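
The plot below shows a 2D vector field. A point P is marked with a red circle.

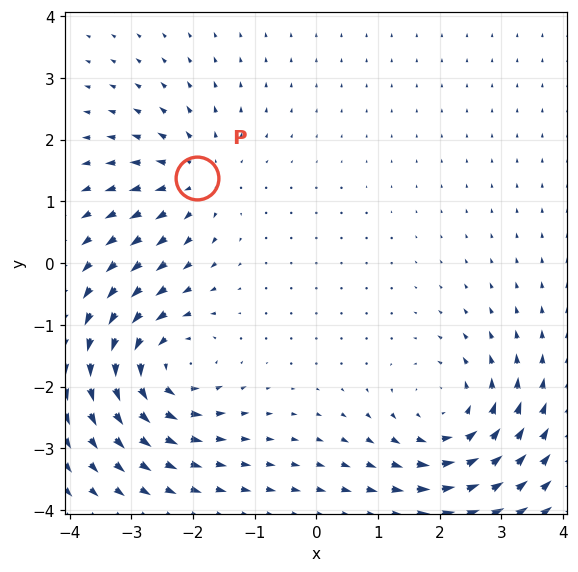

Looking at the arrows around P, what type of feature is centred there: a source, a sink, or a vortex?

source

At P (-1.9, 1.4) the arrows spread outward. Divergence about +4, curl ≈0 — positive divergence with near-zero curl is a source.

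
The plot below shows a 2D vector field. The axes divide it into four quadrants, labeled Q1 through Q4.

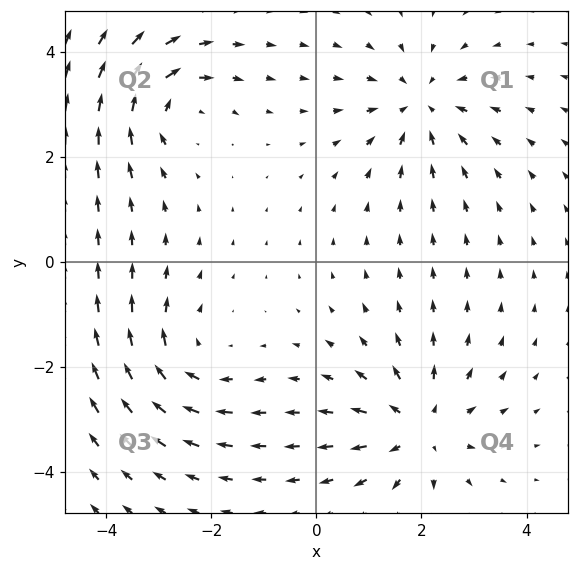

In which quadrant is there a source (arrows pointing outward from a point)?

Q4

The source sits at approximately (2.0, -3.2), which lies in quadrant Q4. The divergence there is about +5, positive as expected for a source.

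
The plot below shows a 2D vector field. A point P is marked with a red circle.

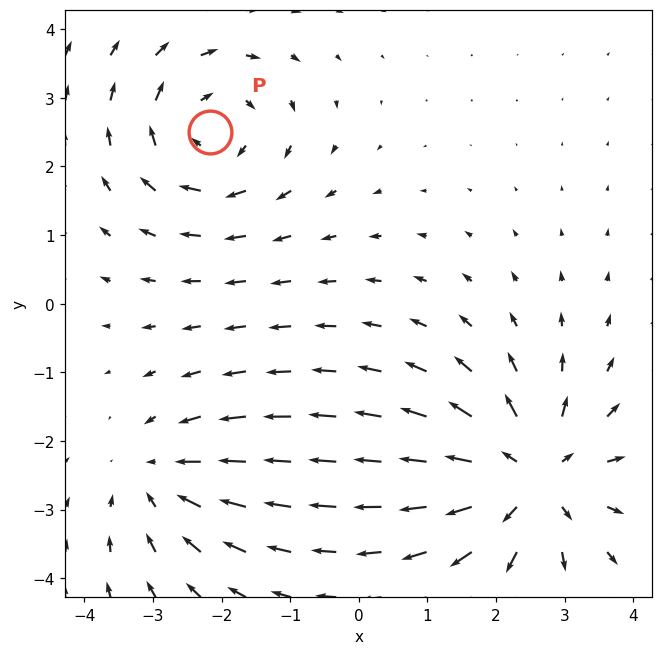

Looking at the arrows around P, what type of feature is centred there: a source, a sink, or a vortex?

At P (-2.2, 2.5) the arrows circulate clockwise. Divergence ≈0, curl about -3 — near-zero divergence with nonzero curl is a vortex.

vortex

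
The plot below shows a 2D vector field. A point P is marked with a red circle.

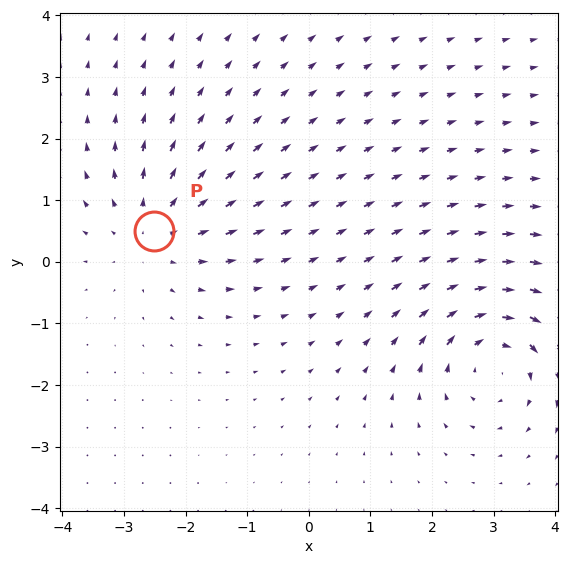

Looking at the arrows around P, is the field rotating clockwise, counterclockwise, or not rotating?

Near P at (-2.5, 0.5) the arrows show no circulation. The curl there is ≈0.

not rotating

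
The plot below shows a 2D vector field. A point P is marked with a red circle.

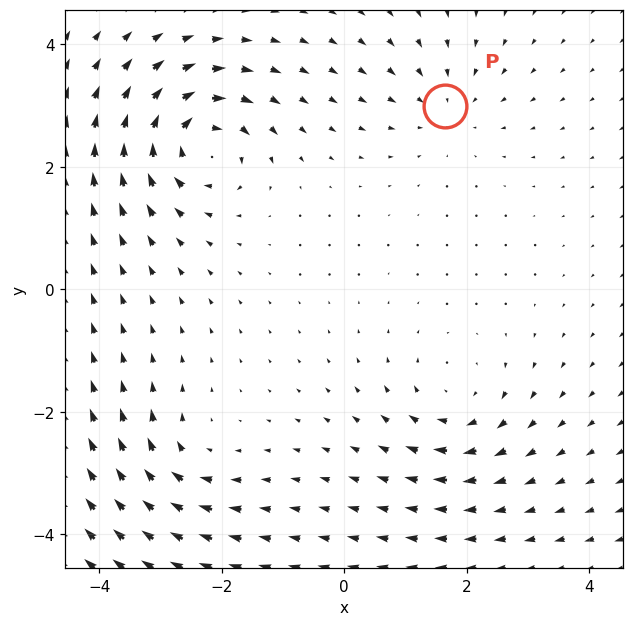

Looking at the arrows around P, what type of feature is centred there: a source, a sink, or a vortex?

sink

At P (1.7, 3.0) the arrows converge inward. Divergence about -3, curl ≈0 — negative divergence with near-zero curl is a sink.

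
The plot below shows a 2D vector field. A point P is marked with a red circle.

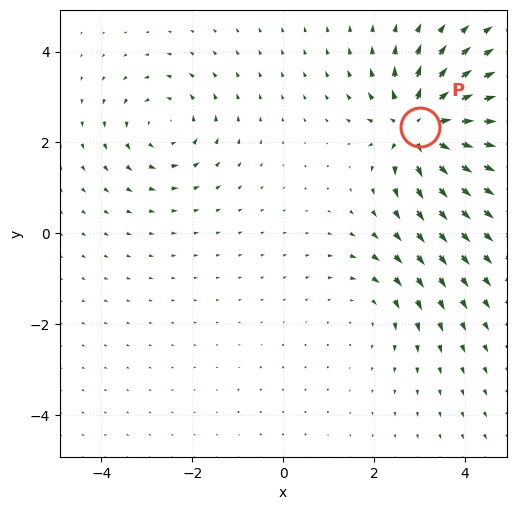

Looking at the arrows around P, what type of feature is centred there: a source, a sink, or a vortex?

At P (3.0, 2.3) the arrows spread outward. Divergence about +7, curl ≈0 — positive divergence with near-zero curl is a source.

source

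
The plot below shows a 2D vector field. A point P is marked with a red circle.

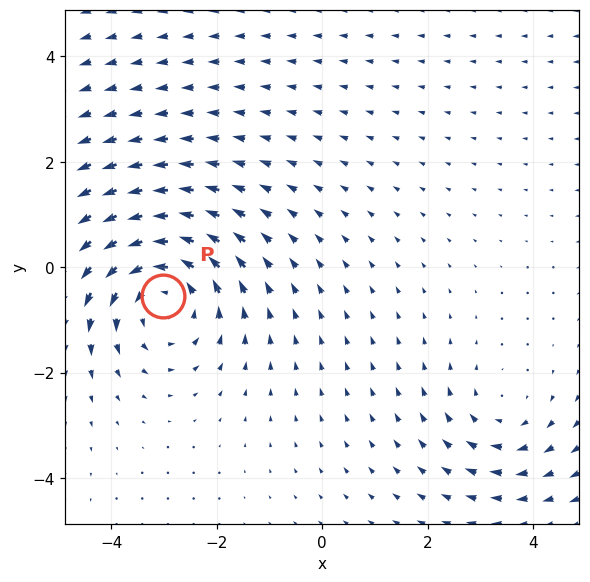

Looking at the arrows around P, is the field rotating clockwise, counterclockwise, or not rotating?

counterclockwise

Near P at (-3.0, -0.5) the arrows circulate counterclockwise. The curl (z-component) there is about +4; positive curl means counterclockwise rotation.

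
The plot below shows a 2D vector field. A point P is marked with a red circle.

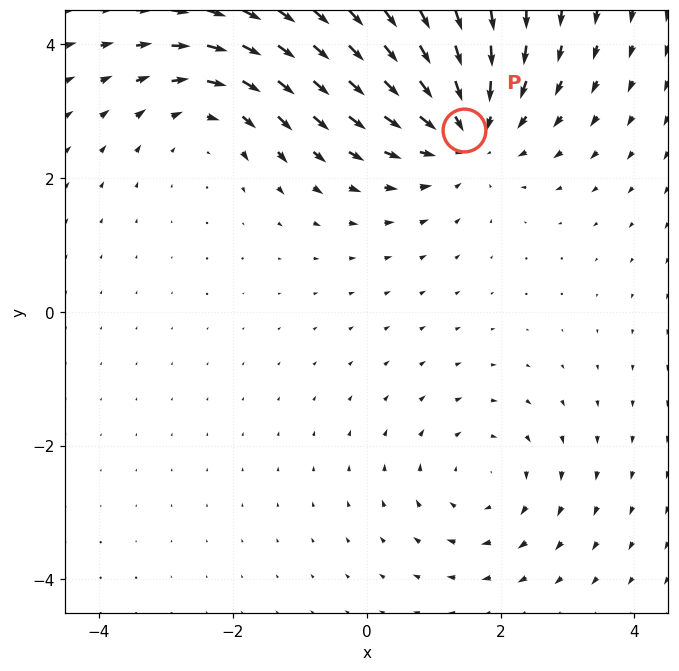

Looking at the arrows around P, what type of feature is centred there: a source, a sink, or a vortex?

sink

At P (1.5, 2.7) the arrows converge inward. Divergence about -4, curl ≈0 — negative divergence with near-zero curl is a sink.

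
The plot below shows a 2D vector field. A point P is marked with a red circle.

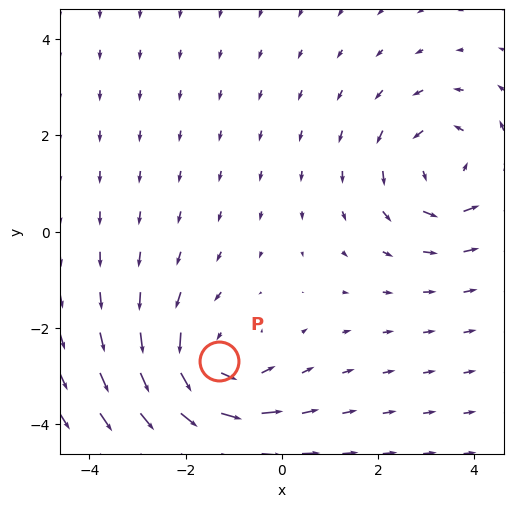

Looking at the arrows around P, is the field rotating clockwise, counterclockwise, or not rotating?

Near P at (-1.3, -2.7) the arrows circulate counterclockwise. The curl (z-component) there is about +3; positive curl means counterclockwise rotation.

counterclockwise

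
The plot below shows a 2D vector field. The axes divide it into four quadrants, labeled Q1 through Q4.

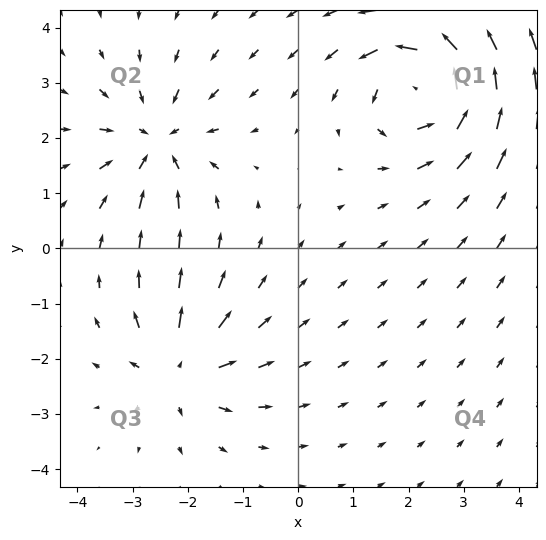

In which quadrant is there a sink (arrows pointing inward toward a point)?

Q2

The sink sits at approximately (-2.6, 1.9), which lies in quadrant Q2. The divergence there is about -4, negative as expected for a sink.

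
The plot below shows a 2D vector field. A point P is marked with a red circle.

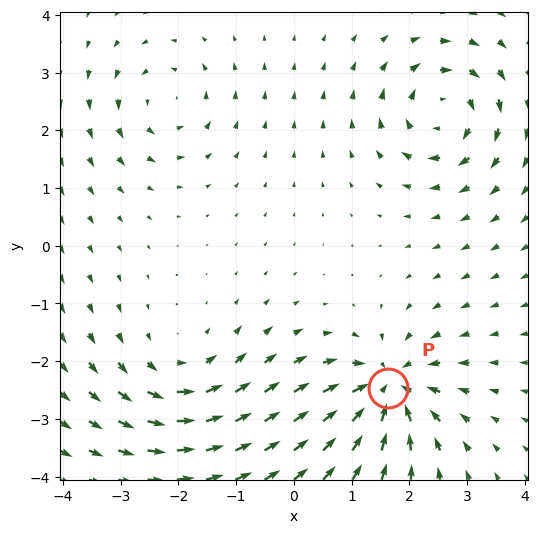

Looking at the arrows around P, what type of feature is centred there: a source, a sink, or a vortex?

sink

At P (1.6, -2.5) the arrows converge inward. Divergence about -6, curl ≈0 — negative divergence with near-zero curl is a sink.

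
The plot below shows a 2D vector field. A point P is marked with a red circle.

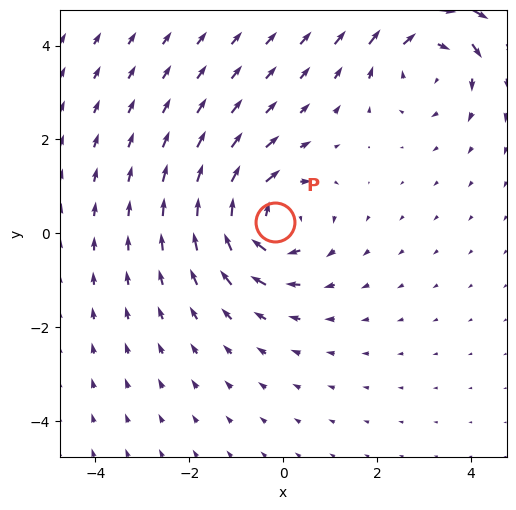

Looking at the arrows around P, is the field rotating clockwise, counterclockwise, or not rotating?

clockwise

Near P at (-0.2, 0.2) the arrows circulate clockwise. The curl (z-component) there is about -5; negative curl means clockwise rotation.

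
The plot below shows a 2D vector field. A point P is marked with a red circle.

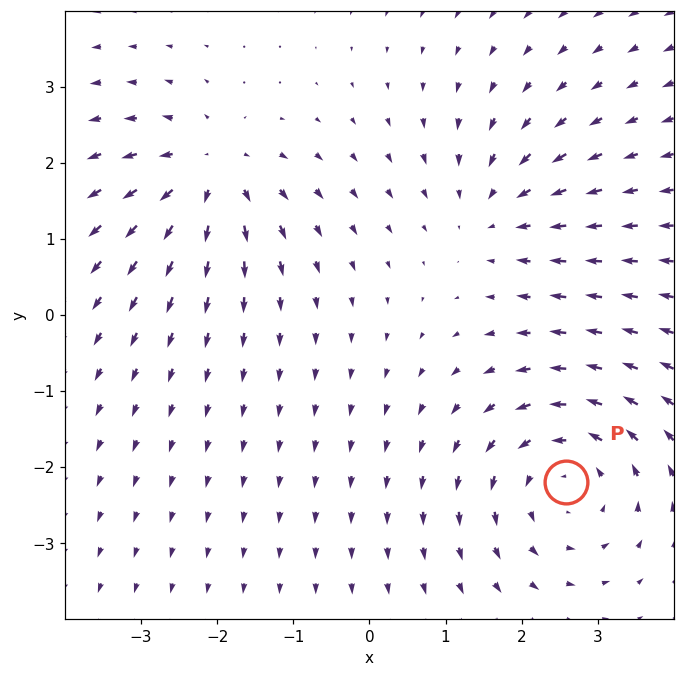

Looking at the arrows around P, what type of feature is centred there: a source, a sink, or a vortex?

At P (2.6, -2.2) the arrows circulate counterclockwise. Divergence ≈0, curl about +3 — near-zero divergence with nonzero curl is a vortex.

vortex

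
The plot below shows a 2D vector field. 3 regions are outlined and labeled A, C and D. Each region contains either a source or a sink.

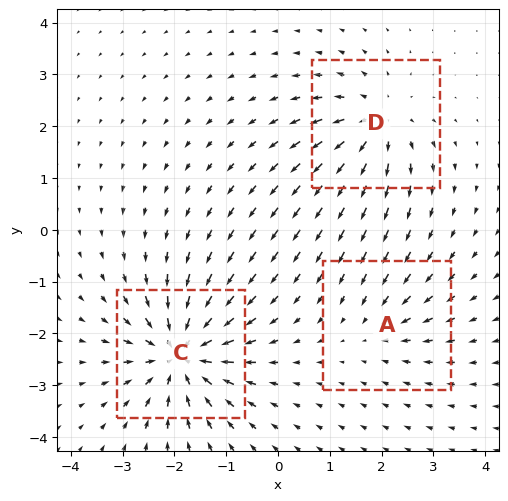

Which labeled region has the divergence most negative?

Divergence at each region's feature centre — A: about -2, C: about -6, D: about +4. Region C is most negative.

C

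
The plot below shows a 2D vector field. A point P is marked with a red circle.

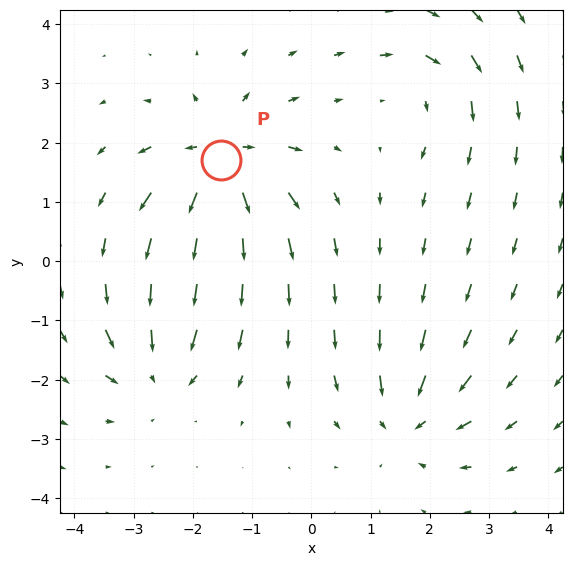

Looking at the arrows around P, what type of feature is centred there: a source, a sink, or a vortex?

source

At P (-1.5, 1.7) the arrows spread outward. Divergence about +6, curl ≈0 — positive divergence with near-zero curl is a source.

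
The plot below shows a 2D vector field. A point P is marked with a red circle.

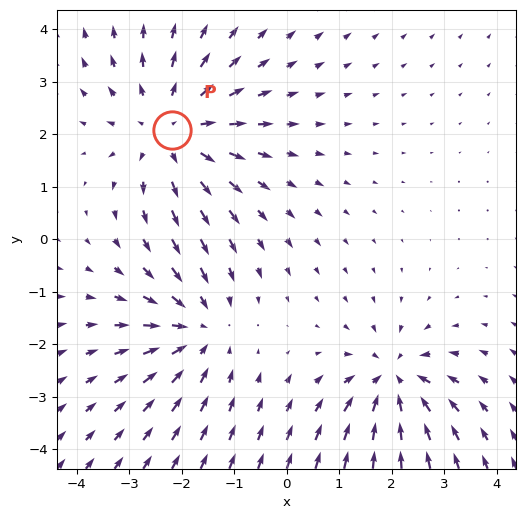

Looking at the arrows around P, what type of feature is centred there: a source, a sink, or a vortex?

At P (-2.2, 2.1) the arrows spread outward. Divergence about +3, curl ≈0 — positive divergence with near-zero curl is a source.

source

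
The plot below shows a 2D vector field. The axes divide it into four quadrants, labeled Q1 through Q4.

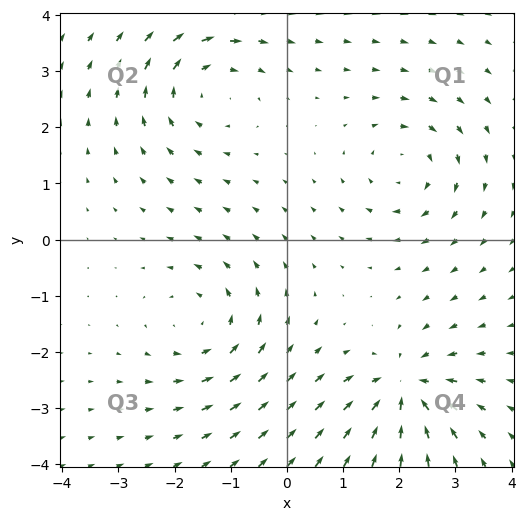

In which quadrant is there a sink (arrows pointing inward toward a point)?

The sink sits at approximately (2.1, -2.7), which lies in quadrant Q4. The divergence there is about -7, negative as expected for a sink.

Q4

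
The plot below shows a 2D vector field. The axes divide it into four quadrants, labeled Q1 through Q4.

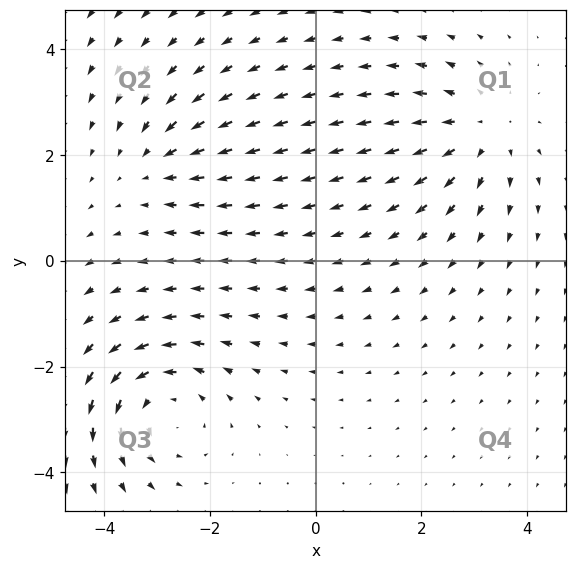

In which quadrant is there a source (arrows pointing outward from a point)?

Q1

The source sits at approximately (3.1, 2.5), which lies in quadrant Q1. The divergence there is about +3, positive as expected for a source.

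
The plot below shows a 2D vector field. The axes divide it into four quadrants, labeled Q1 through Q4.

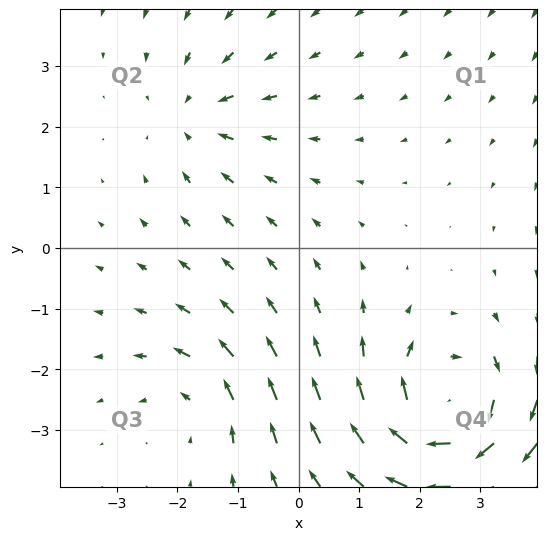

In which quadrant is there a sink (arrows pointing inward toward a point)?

Q2

The sink sits at approximately (-1.7, 2.2), which lies in quadrant Q2. The divergence there is about -3, negative as expected for a sink.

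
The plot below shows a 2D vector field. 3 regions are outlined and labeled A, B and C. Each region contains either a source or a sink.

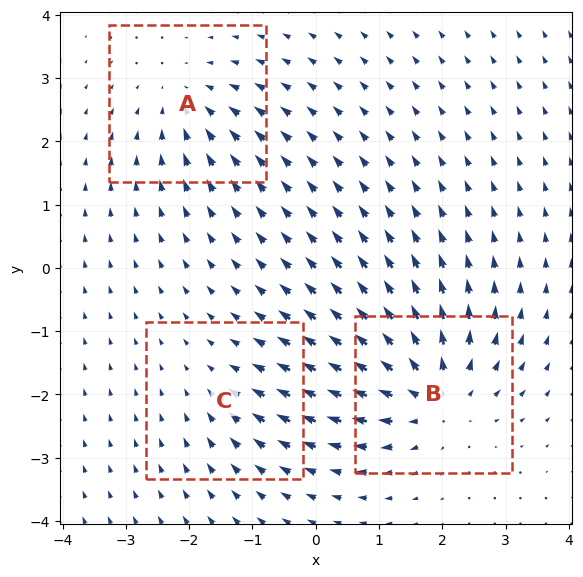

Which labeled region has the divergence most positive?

Divergence at each region's feature centre — A: about -3, B: about +5, C: about -2. Region B is most positive.

B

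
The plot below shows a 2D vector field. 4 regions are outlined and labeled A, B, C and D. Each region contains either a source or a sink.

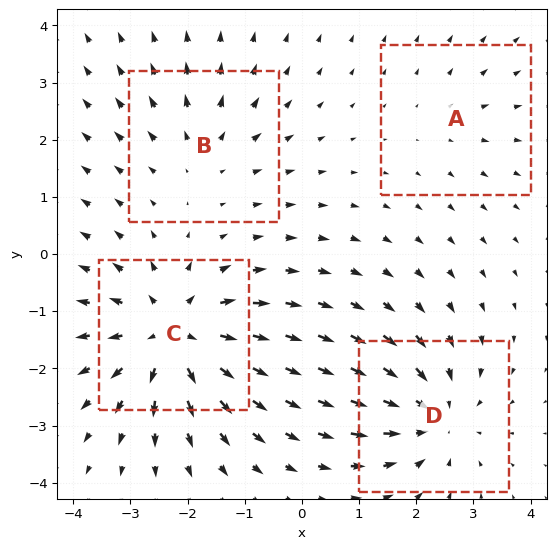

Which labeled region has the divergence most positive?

C

Divergence at each region's feature centre — A: about +2, B: about +3, C: about +7, D: about -5. Region C is most positive.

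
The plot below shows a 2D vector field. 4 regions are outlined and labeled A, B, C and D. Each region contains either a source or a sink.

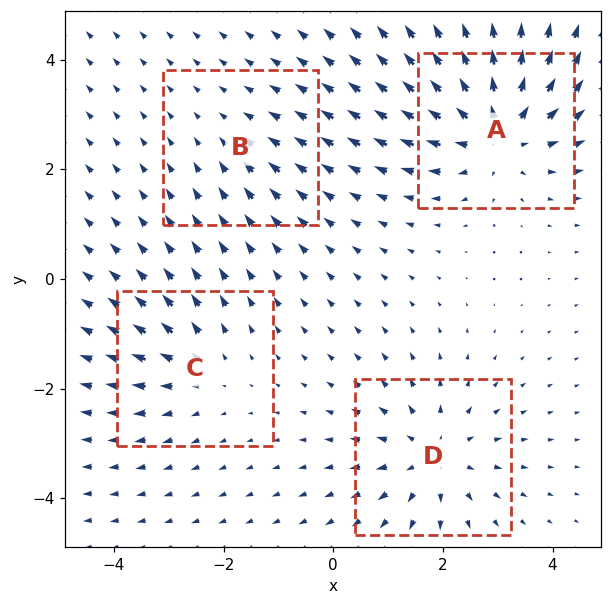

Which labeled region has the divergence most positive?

Divergence at each region's feature centre — A: about +7, B: about -2, C: about +3, D: about +5. Region A is most positive.

A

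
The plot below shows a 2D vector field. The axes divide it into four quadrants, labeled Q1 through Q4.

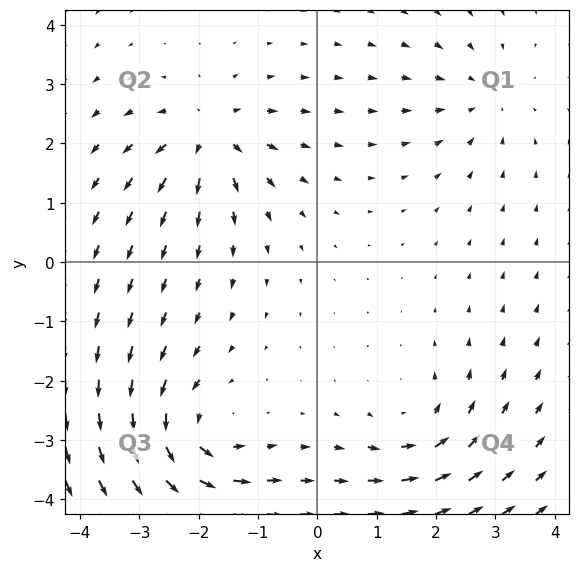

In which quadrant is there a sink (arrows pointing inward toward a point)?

Q1

The sink sits at approximately (2.8, 2.8), which lies in quadrant Q1. The divergence there is about -3, negative as expected for a sink.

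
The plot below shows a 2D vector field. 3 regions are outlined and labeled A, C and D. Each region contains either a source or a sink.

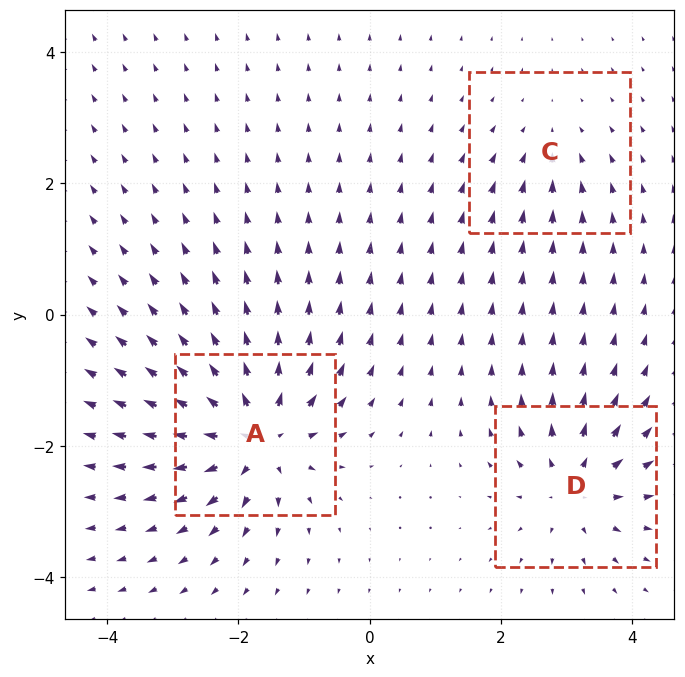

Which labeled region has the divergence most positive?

A

Divergence at each region's feature centre — A: about +7, C: about -2, D: about +4. Region A is most positive.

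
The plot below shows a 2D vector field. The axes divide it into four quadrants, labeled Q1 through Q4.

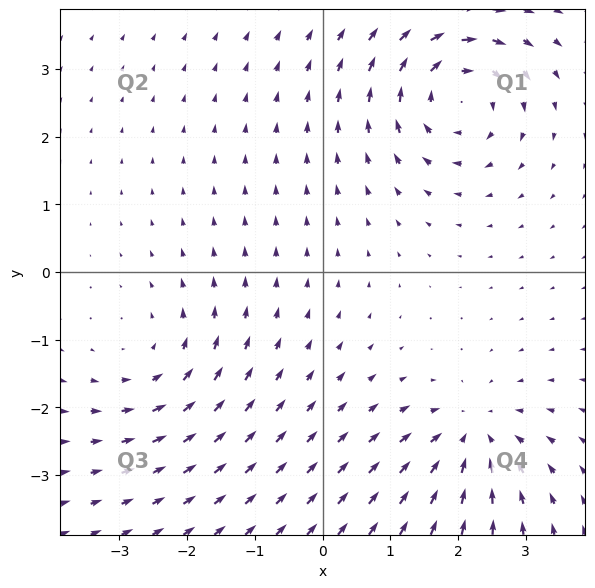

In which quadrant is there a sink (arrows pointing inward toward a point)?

Q4

The sink sits at approximately (2.2, -2.4), which lies in quadrant Q4. The divergence there is about -5, negative as expected for a sink.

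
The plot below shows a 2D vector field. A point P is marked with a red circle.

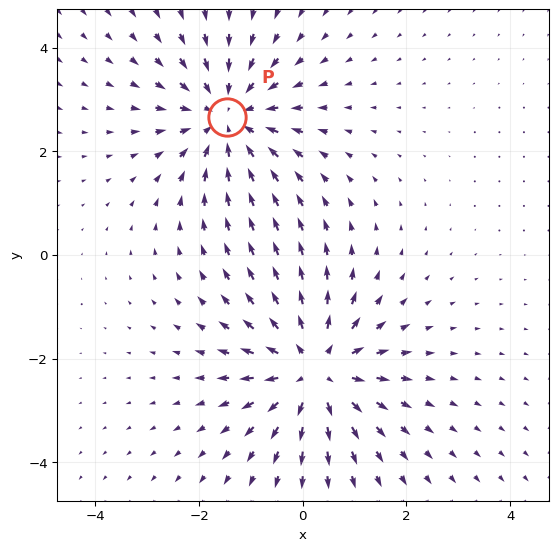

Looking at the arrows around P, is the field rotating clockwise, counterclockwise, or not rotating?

not rotating

Near P at (-1.5, 2.7) the arrows show no circulation. The curl there is ≈0.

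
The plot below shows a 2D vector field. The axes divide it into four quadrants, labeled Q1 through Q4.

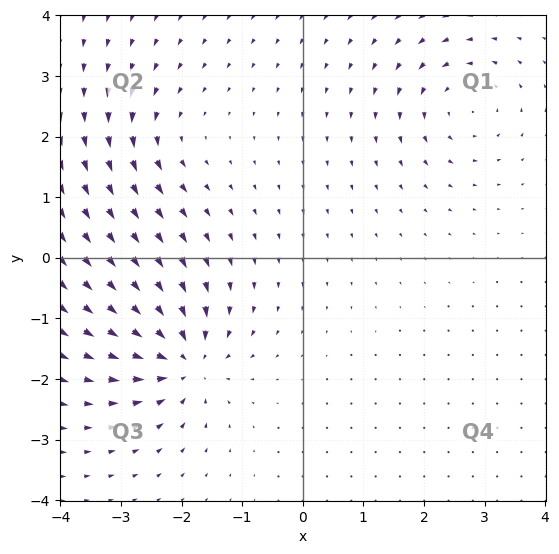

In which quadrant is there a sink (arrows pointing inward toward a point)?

The sink sits at approximately (-1.9, -1.7), which lies in quadrant Q3. The divergence there is about -7, negative as expected for a sink.

Q3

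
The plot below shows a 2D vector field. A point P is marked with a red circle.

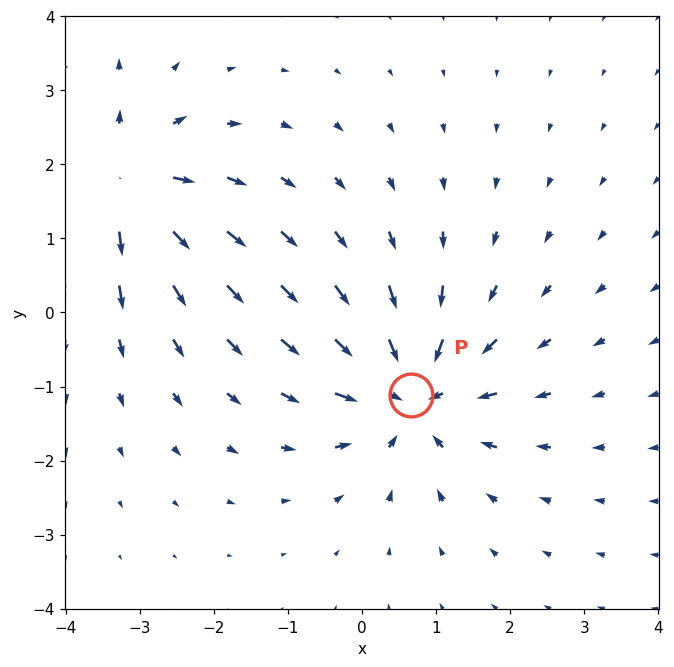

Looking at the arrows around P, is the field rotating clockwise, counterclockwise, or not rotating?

not rotating

Near P at (0.7, -1.1) the arrows show no circulation. The curl there is ≈0.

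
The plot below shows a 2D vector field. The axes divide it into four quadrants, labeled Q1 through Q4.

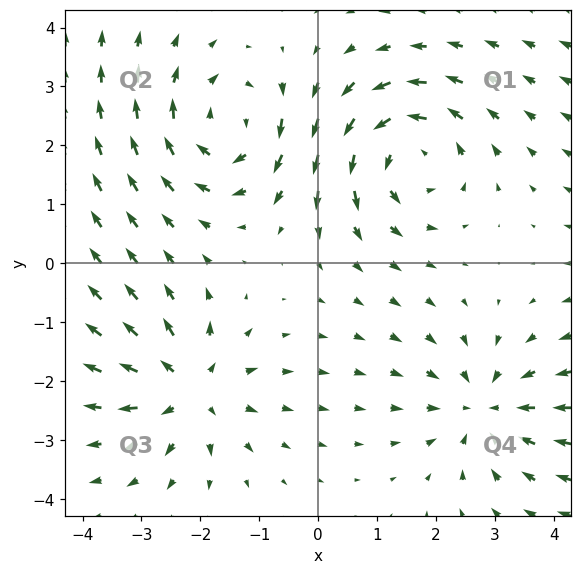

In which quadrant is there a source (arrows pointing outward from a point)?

The source sits at approximately (-2.2, -2.1), which lies in quadrant Q3. The divergence there is about +4, positive as expected for a source.

Q3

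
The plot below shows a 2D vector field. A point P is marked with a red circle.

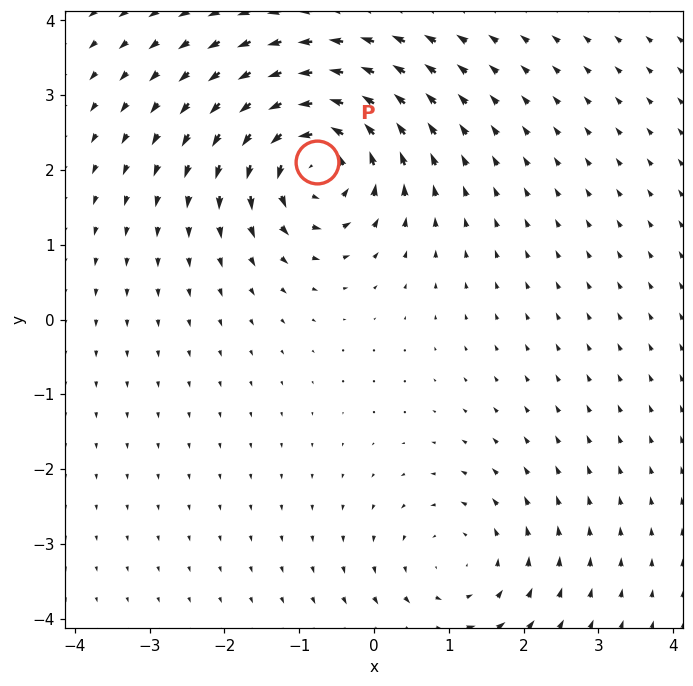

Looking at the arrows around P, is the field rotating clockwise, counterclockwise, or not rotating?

counterclockwise

Near P at (-0.8, 2.1) the arrows circulate counterclockwise. The curl (z-component) there is about +7; positive curl means counterclockwise rotation.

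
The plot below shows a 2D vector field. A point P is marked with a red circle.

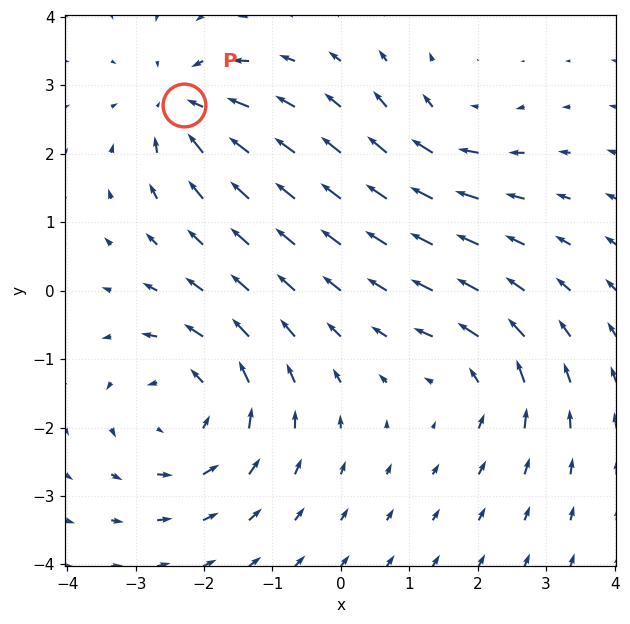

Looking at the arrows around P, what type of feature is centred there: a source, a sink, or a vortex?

sink

At P (-2.3, 2.7) the arrows converge inward. Divergence about -5, curl ≈0 — negative divergence with near-zero curl is a sink.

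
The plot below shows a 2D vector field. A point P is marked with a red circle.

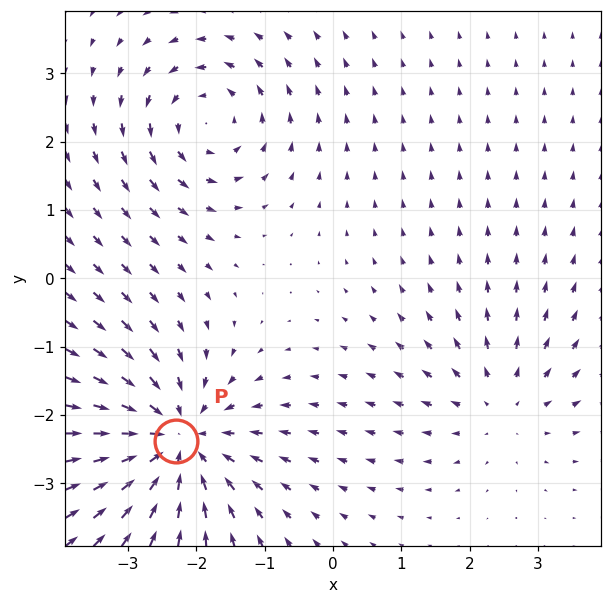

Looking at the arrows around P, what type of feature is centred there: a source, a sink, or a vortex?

sink

At P (-2.3, -2.4) the arrows converge inward. Divergence about -5, curl ≈0 — negative divergence with near-zero curl is a sink.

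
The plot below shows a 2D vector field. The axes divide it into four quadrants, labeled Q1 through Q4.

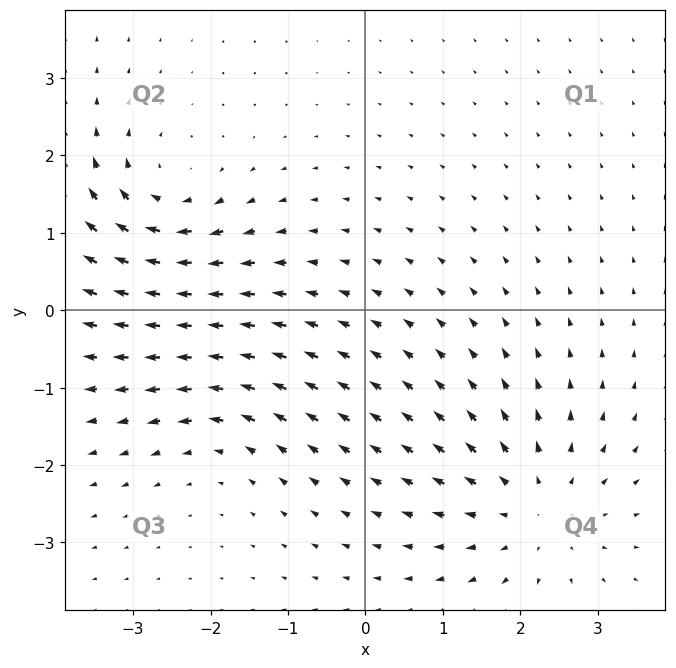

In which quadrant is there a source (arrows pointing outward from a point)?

Q4

The source sits at approximately (2.2, -2.6), which lies in quadrant Q4. The divergence there is about +4, positive as expected for a source.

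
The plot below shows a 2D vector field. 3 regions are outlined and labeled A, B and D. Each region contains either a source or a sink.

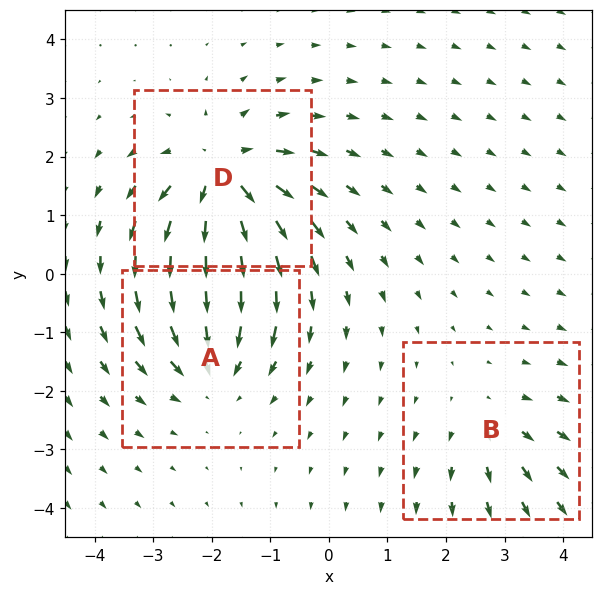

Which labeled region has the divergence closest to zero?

B

Divergence at each region's feature centre — A: about -4, B: about +2, D: about +5. Region B is closest to zero.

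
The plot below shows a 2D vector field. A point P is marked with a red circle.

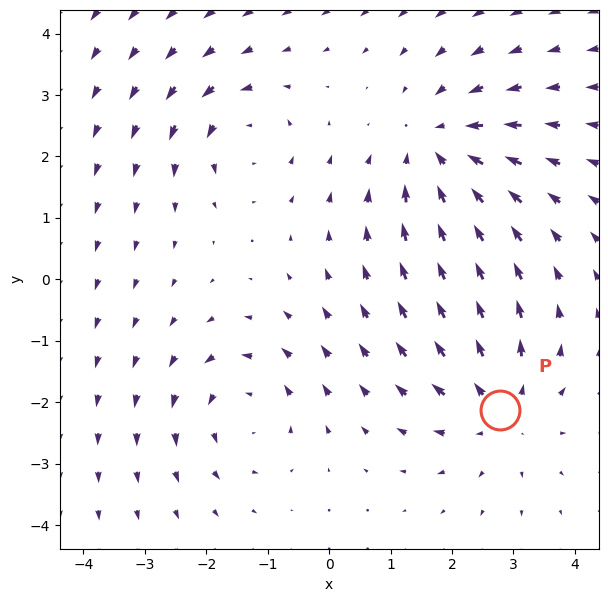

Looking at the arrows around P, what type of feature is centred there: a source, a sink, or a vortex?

source

At P (2.8, -2.1) the arrows spread outward. Divergence about +3, curl ≈0 — positive divergence with near-zero curl is a source.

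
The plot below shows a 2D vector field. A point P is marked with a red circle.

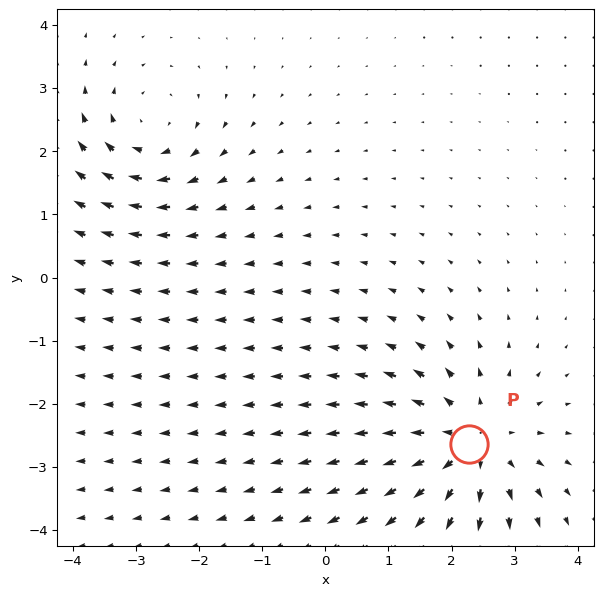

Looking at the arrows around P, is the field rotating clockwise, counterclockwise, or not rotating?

not rotating

Near P at (2.3, -2.6) the arrows show no circulation. The curl there is ≈0.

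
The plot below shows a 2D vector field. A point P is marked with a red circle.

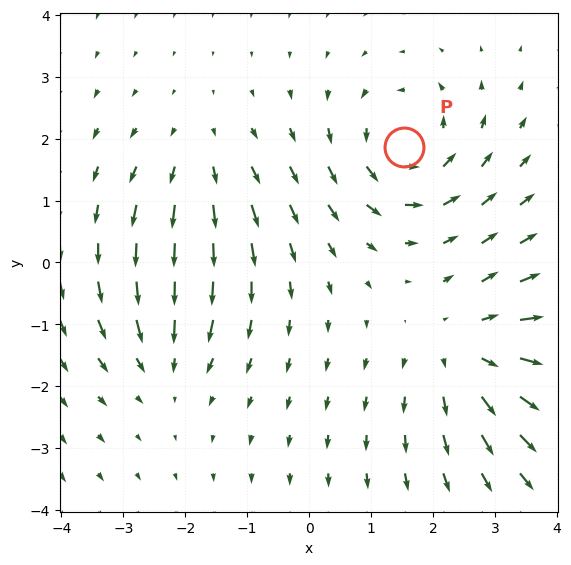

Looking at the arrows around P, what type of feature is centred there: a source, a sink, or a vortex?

vortex

At P (1.5, 1.9) the arrows circulate counterclockwise. Divergence ≈0, curl about +5 — near-zero divergence with nonzero curl is a vortex.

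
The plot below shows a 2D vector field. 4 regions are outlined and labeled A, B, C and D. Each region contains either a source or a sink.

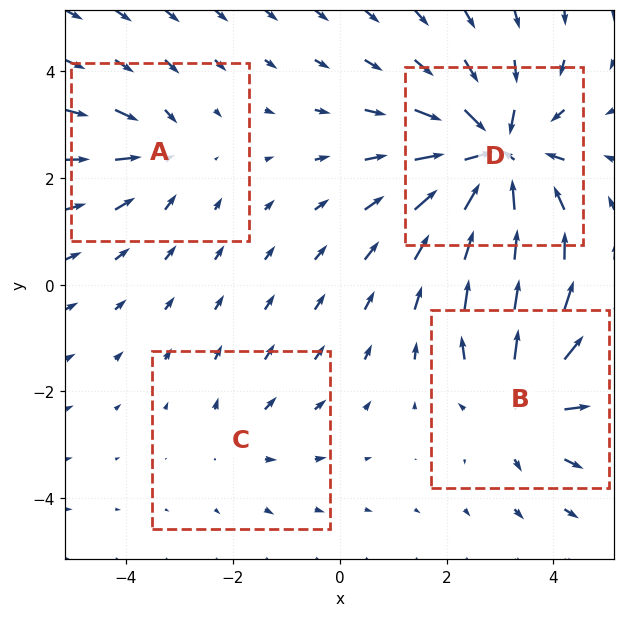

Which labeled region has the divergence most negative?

D

Divergence at each region's feature centre — A: about -3, B: about +5, C: about +2, D: about -7. Region D is most negative.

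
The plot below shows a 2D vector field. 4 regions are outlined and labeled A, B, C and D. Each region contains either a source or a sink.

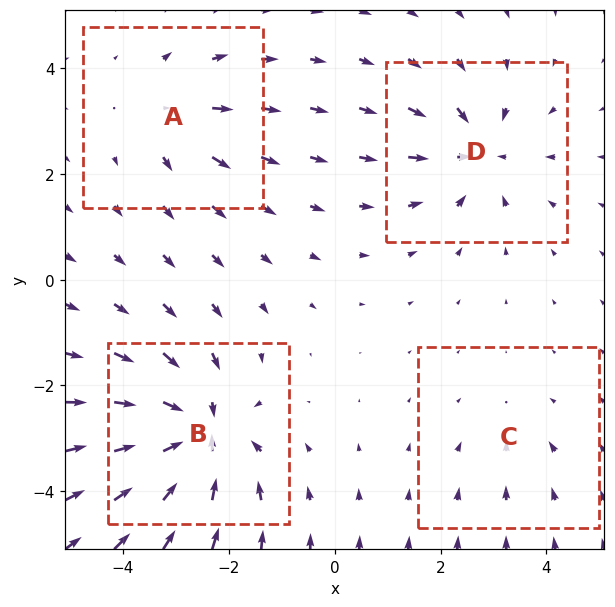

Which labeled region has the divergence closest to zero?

Divergence at each region's feature centre — A: about +3, B: about -7, C: about -2, D: about -5. Region C is closest to zero.

C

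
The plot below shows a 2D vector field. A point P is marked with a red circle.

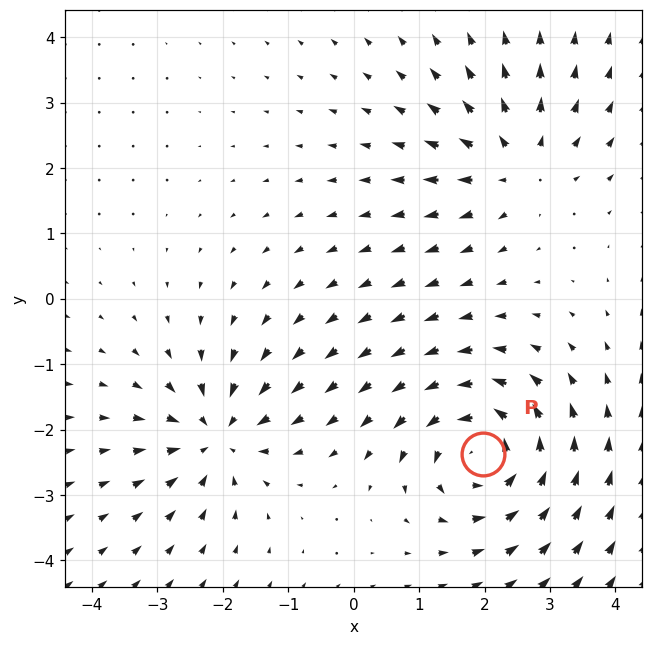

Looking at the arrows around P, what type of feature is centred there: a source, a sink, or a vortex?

At P (2.0, -2.4) the arrows circulate counterclockwise. Divergence ≈0, curl about +4 — near-zero divergence with nonzero curl is a vortex.

vortex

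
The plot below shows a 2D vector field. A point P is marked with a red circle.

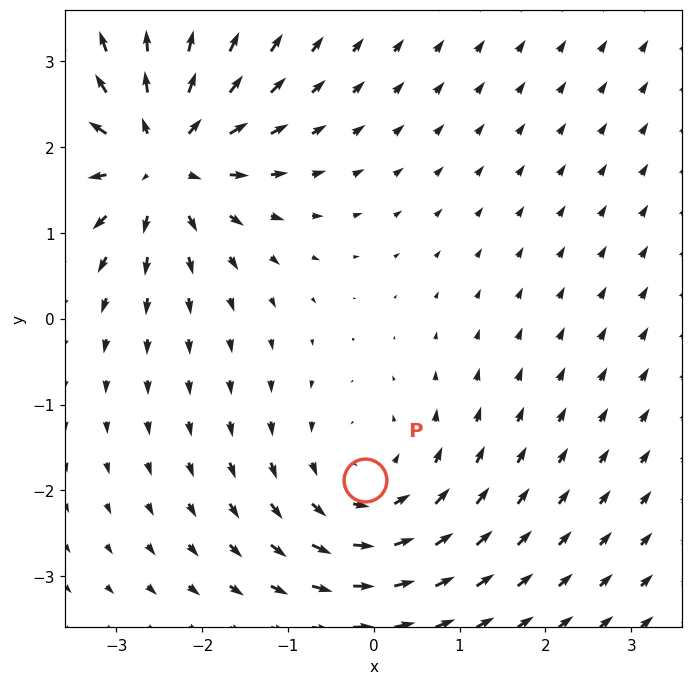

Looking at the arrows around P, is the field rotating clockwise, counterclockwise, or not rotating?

counterclockwise

Near P at (-0.1, -1.9) the arrows circulate counterclockwise. The curl (z-component) there is about +2; positive curl means counterclockwise rotation.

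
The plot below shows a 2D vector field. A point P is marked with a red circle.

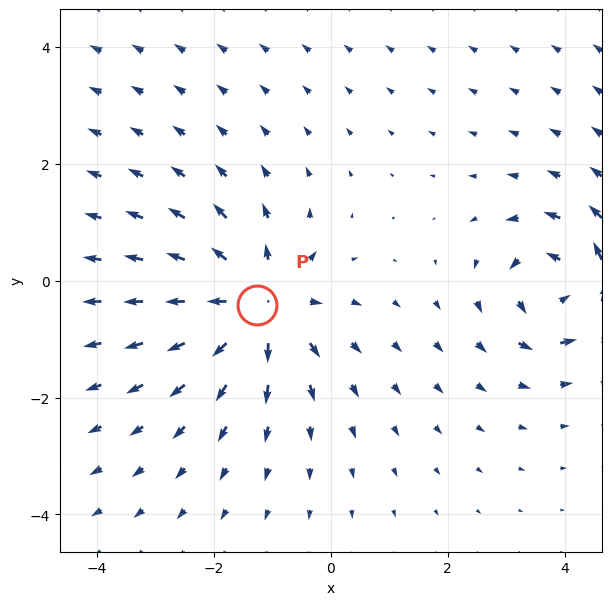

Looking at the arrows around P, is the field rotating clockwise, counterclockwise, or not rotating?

Near P at (-1.3, -0.4) the arrows show no circulation. The curl there is ≈0.

not rotating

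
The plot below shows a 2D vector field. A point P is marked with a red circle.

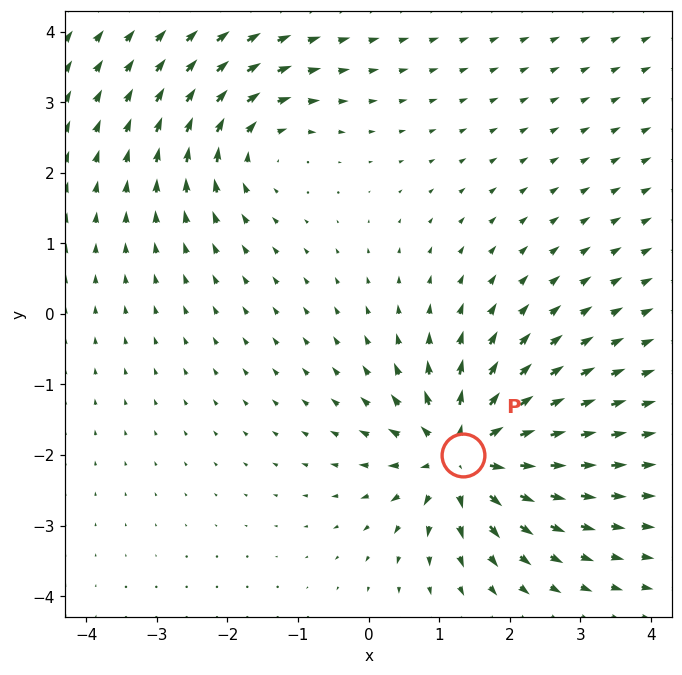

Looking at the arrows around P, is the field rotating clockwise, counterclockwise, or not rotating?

Near P at (1.3, -2.0) the arrows show no circulation. The curl there is ≈0.

not rotating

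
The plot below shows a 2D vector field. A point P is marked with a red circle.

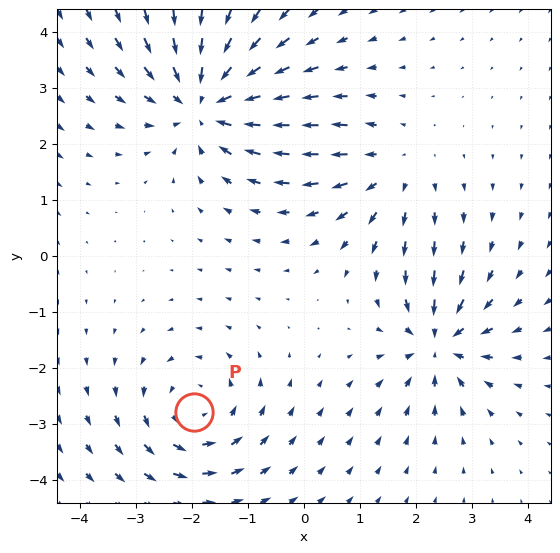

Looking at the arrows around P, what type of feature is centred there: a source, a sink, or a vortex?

vortex

At P (-2.0, -2.8) the arrows circulate counterclockwise. Divergence ≈0, curl about +4 — near-zero divergence with nonzero curl is a vortex.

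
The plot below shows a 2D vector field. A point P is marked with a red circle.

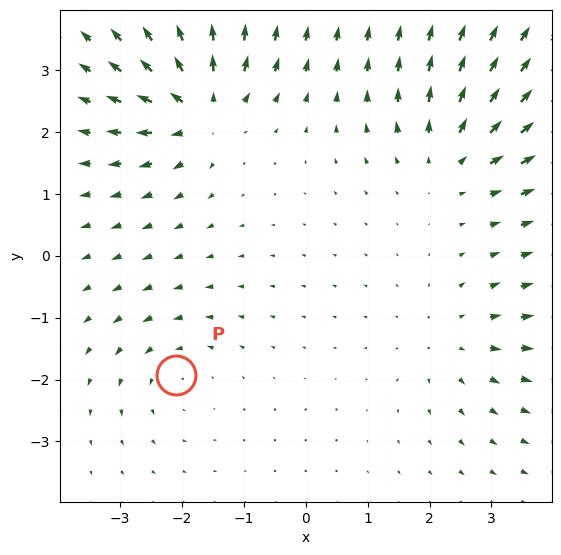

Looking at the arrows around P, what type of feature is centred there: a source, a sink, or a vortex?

At P (-2.1, -1.9) the arrows circulate counterclockwise. Divergence ≈0, curl about +3 — near-zero divergence with nonzero curl is a vortex.

vortex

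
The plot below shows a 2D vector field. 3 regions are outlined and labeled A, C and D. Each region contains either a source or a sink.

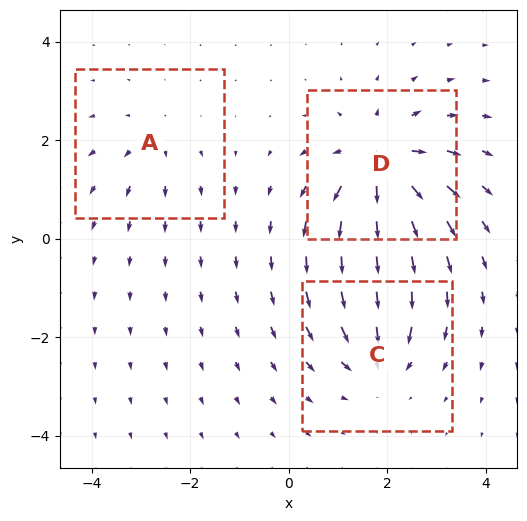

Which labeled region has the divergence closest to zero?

A

Divergence at each region's feature centre — A: about +2, C: about -4, D: about +6. Region A is closest to zero.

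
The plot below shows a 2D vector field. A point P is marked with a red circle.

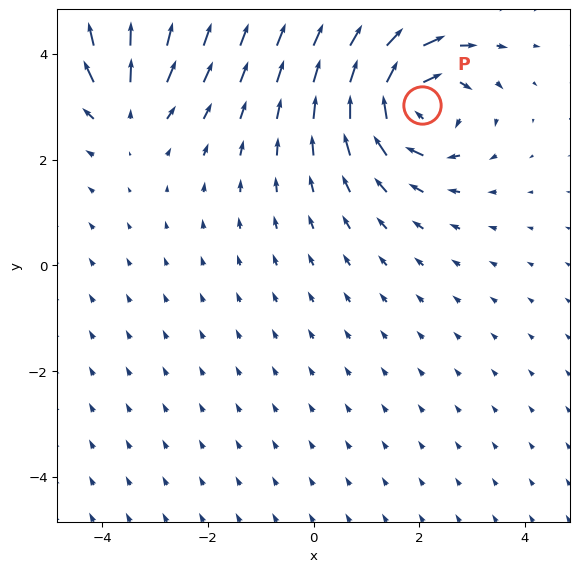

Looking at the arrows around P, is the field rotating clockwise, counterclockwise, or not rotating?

Near P at (2.0, 3.0) the arrows circulate clockwise. The curl (z-component) there is about -5; negative curl means clockwise rotation.

clockwise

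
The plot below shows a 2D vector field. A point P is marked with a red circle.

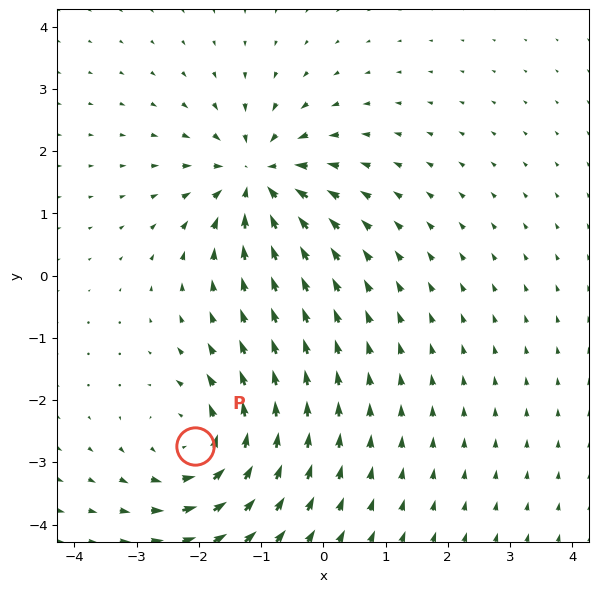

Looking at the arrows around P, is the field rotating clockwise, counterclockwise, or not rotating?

counterclockwise

Near P at (-2.1, -2.7) the arrows circulate counterclockwise. The curl (z-component) there is about +5; positive curl means counterclockwise rotation.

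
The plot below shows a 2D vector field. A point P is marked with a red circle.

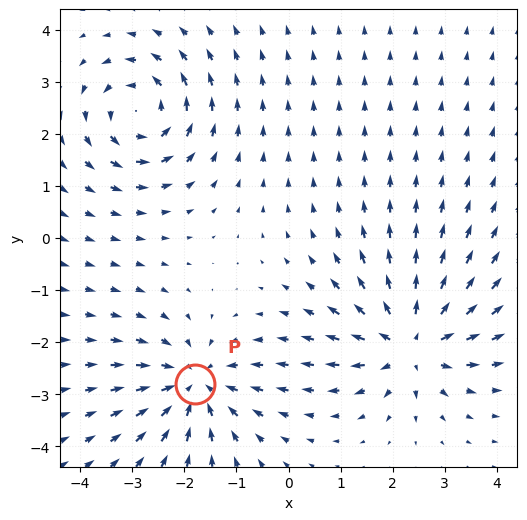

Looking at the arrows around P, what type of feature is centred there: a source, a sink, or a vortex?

sink

At P (-1.8, -2.8) the arrows converge inward. Divergence about -3, curl ≈0 — negative divergence with near-zero curl is a sink.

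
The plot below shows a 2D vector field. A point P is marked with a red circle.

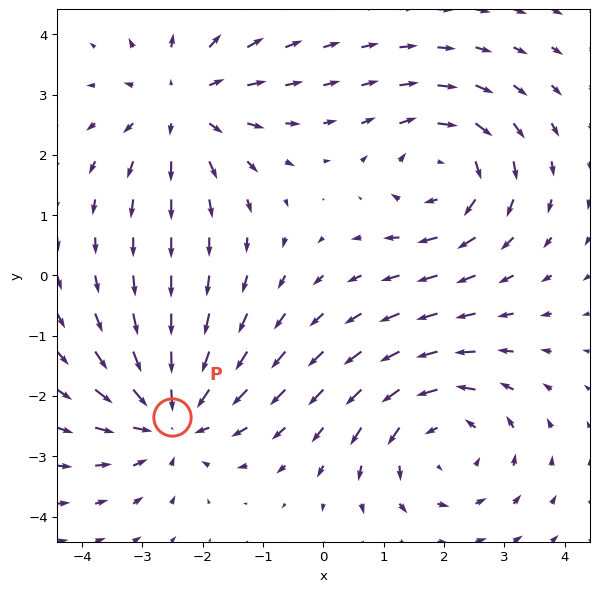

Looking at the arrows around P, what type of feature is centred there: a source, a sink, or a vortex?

sink

At P (-2.5, -2.3) the arrows converge inward. Divergence about -4, curl ≈0 — negative divergence with near-zero curl is a sink.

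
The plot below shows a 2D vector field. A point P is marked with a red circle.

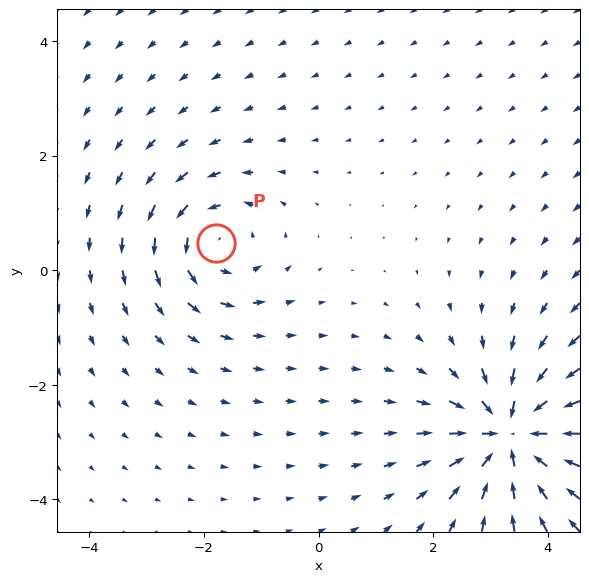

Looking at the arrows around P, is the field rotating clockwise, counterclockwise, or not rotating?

Near P at (-1.8, 0.5) the arrows circulate counterclockwise. The curl (z-component) there is about +4; positive curl means counterclockwise rotation.

counterclockwise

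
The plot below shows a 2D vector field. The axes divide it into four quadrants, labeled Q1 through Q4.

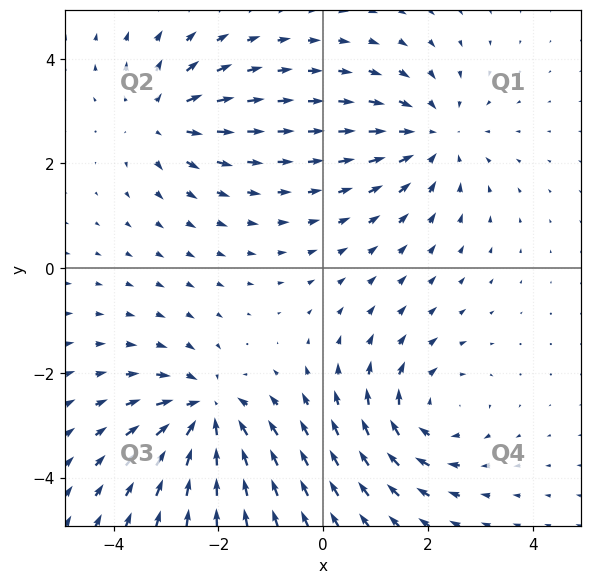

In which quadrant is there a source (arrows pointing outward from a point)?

The source sits at approximately (-3.1, 2.9), which lies in quadrant Q2. The divergence there is about +3, positive as expected for a source.

Q2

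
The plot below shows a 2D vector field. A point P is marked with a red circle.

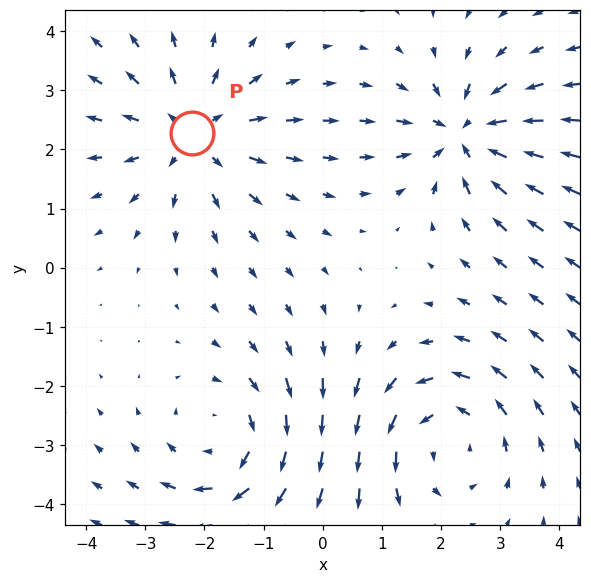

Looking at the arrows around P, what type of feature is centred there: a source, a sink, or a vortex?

At P (-2.2, 2.3) the arrows spread outward. Divergence about +4, curl ≈0 — positive divergence with near-zero curl is a source.

source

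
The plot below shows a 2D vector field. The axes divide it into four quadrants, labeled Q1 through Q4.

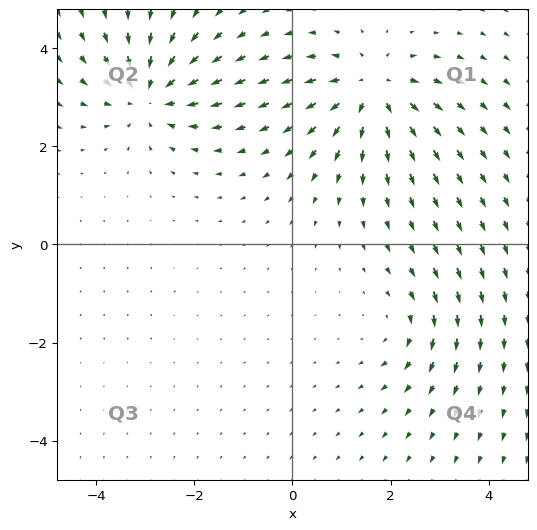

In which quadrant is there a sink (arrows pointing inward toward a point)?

Q2

The sink sits at approximately (-2.9, 3.1), which lies in quadrant Q2. The divergence there is about -5, negative as expected for a sink.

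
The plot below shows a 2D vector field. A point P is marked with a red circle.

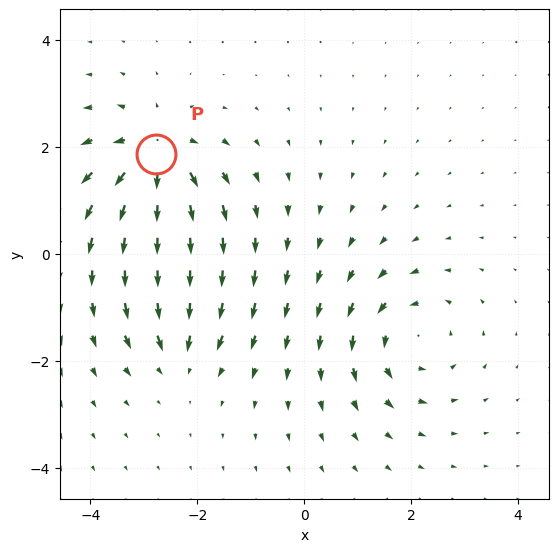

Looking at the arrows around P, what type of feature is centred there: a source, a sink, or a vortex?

At P (-2.8, 1.9) the arrows spread outward. Divergence about +7, curl ≈0 — positive divergence with near-zero curl is a source.

source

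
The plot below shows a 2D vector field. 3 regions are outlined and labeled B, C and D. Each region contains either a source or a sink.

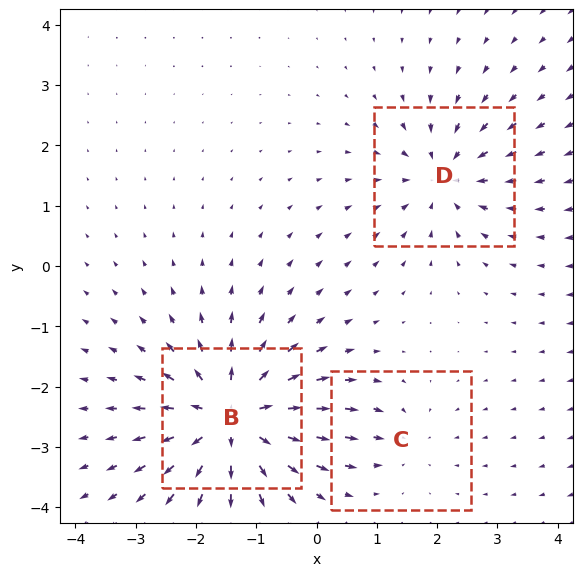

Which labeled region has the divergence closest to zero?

Divergence at each region's feature centre — B: about +6, C: about -2, D: about -4. Region C is closest to zero.

C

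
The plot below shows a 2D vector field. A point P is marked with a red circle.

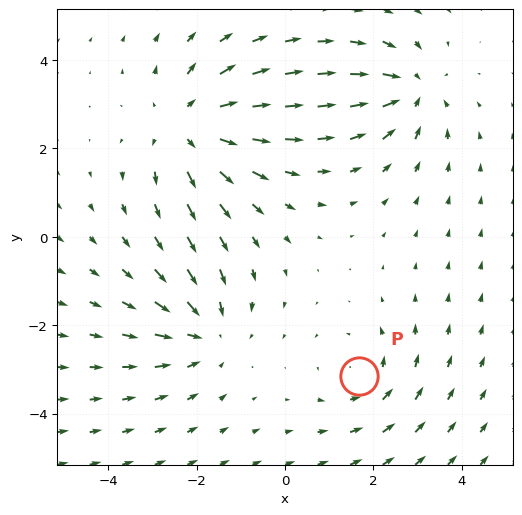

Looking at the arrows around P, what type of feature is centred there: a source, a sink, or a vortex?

At P (1.7, -3.2) the arrows circulate counterclockwise. Divergence ≈0, curl about +2 — near-zero divergence with nonzero curl is a vortex.

vortex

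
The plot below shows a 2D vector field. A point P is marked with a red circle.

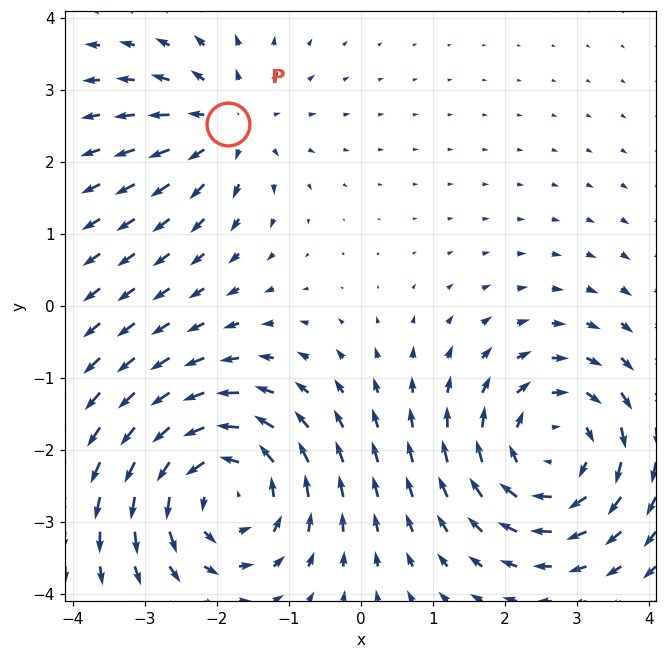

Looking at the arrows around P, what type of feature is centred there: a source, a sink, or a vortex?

source

At P (-1.8, 2.5) the arrows spread outward. Divergence about +3, curl ≈0 — positive divergence with near-zero curl is a source.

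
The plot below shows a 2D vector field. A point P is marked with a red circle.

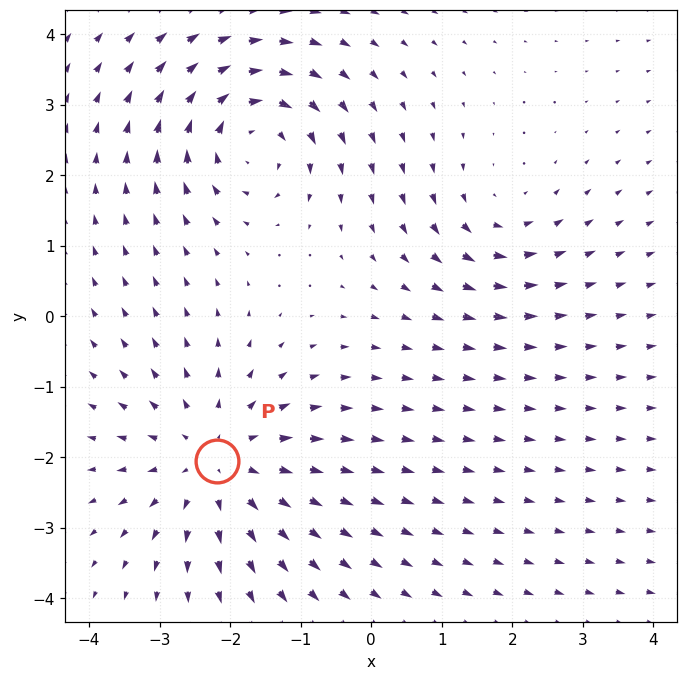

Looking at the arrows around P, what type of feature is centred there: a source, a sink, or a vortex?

source

At P (-2.2, -2.0) the arrows spread outward. Divergence about +4, curl ≈0 — positive divergence with near-zero curl is a source.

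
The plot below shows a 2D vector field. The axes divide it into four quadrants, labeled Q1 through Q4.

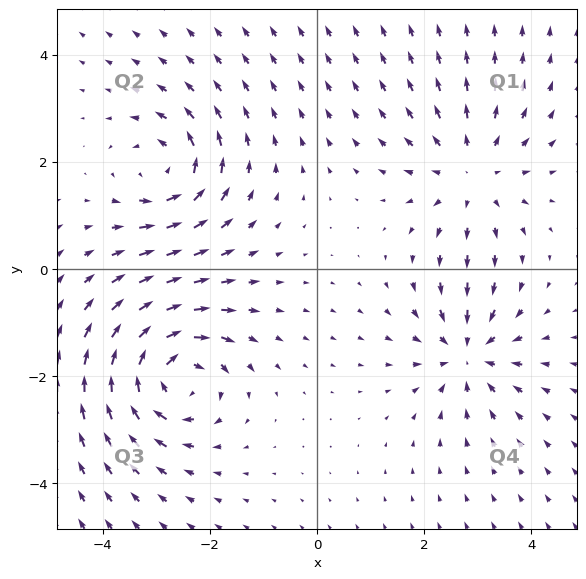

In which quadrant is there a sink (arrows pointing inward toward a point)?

The sink sits at approximately (2.8, -1.6), which lies in quadrant Q4. The divergence there is about -4, negative as expected for a sink.

Q4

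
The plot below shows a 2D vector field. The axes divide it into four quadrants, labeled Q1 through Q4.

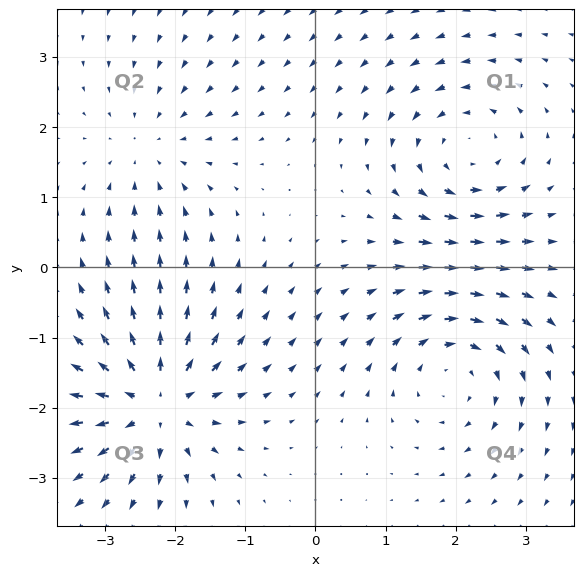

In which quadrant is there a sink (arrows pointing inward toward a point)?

The sink sits at approximately (-2.4, 1.7), which lies in quadrant Q2. The divergence there is about -3, negative as expected for a sink.

Q2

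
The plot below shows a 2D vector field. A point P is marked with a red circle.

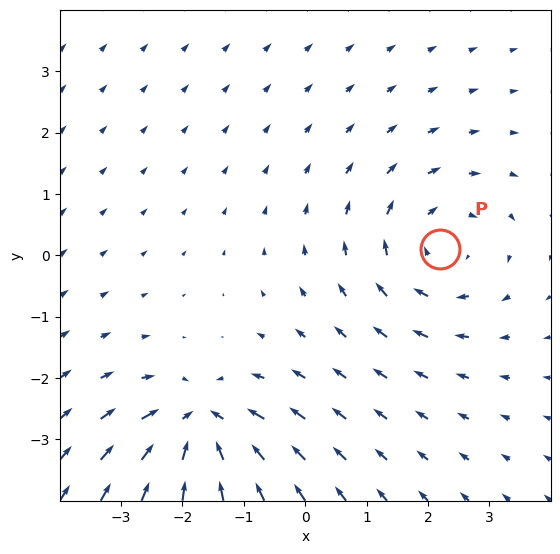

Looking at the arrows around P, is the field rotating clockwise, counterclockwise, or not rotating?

clockwise

Near P at (2.2, 0.1) the arrows circulate clockwise. The curl (z-component) there is about -3; negative curl means clockwise rotation.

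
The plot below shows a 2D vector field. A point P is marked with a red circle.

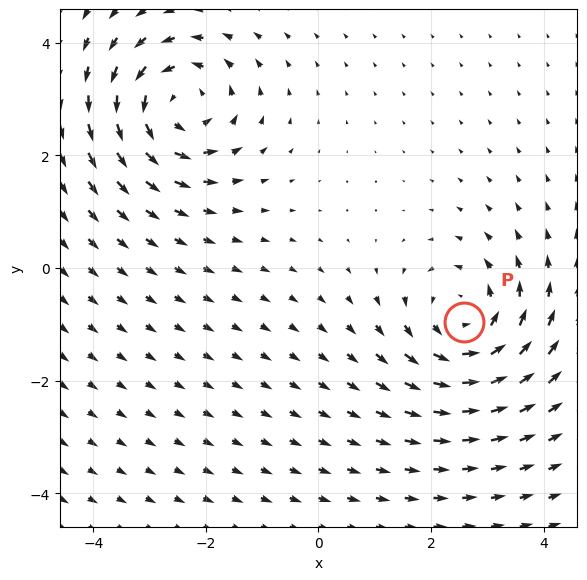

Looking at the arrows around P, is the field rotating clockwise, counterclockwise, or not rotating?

Near P at (2.6, -1.0) the arrows circulate counterclockwise. The curl (z-component) there is about +5; positive curl means counterclockwise rotation.

counterclockwise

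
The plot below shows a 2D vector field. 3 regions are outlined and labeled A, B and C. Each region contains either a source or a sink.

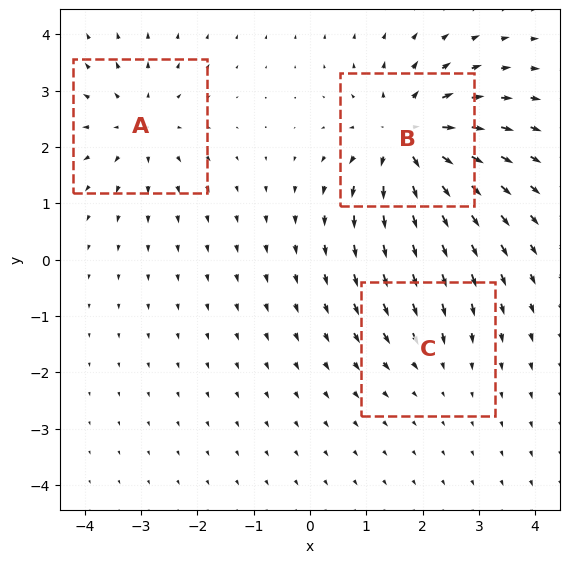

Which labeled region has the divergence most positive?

Divergence at each region's feature centre — A: about +3, B: about +5, C: about -2. Region B is most positive.

B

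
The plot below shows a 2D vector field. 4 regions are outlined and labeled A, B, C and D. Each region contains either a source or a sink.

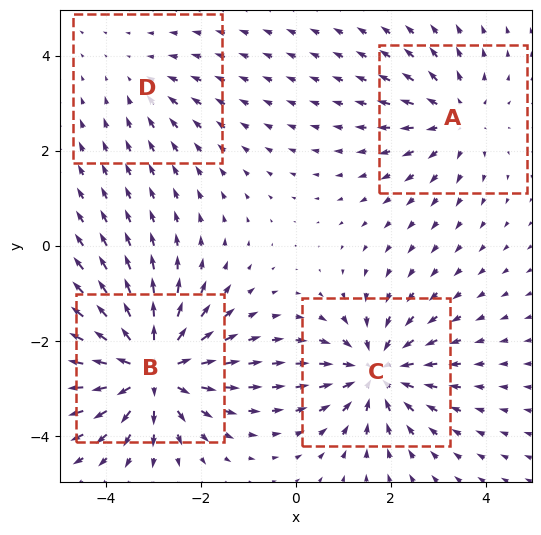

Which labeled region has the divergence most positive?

Divergence at each region's feature centre — A: about +3, B: about +7, C: about -5, D: about -2. Region B is most positive.

B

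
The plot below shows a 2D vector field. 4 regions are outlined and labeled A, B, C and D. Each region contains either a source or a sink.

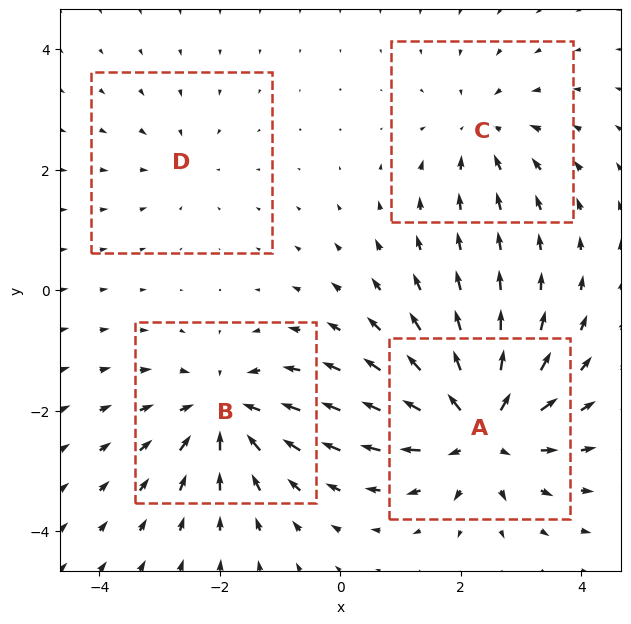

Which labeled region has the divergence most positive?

A

Divergence at each region's feature centre — A: about +7, B: about -5, C: about -4, D: about -2. Region A is most positive.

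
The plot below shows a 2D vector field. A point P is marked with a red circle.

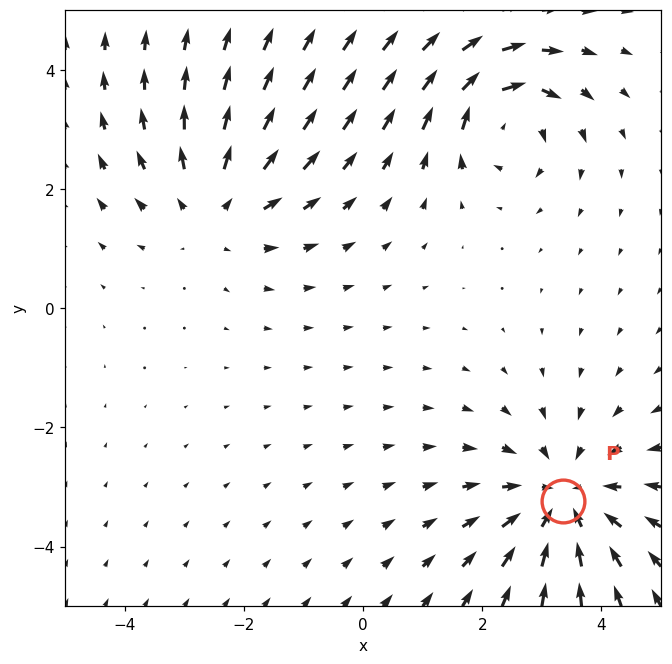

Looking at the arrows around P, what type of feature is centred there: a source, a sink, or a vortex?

sink

At P (3.4, -3.2) the arrows converge inward. Divergence about -4, curl ≈0 — negative divergence with near-zero curl is a sink.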